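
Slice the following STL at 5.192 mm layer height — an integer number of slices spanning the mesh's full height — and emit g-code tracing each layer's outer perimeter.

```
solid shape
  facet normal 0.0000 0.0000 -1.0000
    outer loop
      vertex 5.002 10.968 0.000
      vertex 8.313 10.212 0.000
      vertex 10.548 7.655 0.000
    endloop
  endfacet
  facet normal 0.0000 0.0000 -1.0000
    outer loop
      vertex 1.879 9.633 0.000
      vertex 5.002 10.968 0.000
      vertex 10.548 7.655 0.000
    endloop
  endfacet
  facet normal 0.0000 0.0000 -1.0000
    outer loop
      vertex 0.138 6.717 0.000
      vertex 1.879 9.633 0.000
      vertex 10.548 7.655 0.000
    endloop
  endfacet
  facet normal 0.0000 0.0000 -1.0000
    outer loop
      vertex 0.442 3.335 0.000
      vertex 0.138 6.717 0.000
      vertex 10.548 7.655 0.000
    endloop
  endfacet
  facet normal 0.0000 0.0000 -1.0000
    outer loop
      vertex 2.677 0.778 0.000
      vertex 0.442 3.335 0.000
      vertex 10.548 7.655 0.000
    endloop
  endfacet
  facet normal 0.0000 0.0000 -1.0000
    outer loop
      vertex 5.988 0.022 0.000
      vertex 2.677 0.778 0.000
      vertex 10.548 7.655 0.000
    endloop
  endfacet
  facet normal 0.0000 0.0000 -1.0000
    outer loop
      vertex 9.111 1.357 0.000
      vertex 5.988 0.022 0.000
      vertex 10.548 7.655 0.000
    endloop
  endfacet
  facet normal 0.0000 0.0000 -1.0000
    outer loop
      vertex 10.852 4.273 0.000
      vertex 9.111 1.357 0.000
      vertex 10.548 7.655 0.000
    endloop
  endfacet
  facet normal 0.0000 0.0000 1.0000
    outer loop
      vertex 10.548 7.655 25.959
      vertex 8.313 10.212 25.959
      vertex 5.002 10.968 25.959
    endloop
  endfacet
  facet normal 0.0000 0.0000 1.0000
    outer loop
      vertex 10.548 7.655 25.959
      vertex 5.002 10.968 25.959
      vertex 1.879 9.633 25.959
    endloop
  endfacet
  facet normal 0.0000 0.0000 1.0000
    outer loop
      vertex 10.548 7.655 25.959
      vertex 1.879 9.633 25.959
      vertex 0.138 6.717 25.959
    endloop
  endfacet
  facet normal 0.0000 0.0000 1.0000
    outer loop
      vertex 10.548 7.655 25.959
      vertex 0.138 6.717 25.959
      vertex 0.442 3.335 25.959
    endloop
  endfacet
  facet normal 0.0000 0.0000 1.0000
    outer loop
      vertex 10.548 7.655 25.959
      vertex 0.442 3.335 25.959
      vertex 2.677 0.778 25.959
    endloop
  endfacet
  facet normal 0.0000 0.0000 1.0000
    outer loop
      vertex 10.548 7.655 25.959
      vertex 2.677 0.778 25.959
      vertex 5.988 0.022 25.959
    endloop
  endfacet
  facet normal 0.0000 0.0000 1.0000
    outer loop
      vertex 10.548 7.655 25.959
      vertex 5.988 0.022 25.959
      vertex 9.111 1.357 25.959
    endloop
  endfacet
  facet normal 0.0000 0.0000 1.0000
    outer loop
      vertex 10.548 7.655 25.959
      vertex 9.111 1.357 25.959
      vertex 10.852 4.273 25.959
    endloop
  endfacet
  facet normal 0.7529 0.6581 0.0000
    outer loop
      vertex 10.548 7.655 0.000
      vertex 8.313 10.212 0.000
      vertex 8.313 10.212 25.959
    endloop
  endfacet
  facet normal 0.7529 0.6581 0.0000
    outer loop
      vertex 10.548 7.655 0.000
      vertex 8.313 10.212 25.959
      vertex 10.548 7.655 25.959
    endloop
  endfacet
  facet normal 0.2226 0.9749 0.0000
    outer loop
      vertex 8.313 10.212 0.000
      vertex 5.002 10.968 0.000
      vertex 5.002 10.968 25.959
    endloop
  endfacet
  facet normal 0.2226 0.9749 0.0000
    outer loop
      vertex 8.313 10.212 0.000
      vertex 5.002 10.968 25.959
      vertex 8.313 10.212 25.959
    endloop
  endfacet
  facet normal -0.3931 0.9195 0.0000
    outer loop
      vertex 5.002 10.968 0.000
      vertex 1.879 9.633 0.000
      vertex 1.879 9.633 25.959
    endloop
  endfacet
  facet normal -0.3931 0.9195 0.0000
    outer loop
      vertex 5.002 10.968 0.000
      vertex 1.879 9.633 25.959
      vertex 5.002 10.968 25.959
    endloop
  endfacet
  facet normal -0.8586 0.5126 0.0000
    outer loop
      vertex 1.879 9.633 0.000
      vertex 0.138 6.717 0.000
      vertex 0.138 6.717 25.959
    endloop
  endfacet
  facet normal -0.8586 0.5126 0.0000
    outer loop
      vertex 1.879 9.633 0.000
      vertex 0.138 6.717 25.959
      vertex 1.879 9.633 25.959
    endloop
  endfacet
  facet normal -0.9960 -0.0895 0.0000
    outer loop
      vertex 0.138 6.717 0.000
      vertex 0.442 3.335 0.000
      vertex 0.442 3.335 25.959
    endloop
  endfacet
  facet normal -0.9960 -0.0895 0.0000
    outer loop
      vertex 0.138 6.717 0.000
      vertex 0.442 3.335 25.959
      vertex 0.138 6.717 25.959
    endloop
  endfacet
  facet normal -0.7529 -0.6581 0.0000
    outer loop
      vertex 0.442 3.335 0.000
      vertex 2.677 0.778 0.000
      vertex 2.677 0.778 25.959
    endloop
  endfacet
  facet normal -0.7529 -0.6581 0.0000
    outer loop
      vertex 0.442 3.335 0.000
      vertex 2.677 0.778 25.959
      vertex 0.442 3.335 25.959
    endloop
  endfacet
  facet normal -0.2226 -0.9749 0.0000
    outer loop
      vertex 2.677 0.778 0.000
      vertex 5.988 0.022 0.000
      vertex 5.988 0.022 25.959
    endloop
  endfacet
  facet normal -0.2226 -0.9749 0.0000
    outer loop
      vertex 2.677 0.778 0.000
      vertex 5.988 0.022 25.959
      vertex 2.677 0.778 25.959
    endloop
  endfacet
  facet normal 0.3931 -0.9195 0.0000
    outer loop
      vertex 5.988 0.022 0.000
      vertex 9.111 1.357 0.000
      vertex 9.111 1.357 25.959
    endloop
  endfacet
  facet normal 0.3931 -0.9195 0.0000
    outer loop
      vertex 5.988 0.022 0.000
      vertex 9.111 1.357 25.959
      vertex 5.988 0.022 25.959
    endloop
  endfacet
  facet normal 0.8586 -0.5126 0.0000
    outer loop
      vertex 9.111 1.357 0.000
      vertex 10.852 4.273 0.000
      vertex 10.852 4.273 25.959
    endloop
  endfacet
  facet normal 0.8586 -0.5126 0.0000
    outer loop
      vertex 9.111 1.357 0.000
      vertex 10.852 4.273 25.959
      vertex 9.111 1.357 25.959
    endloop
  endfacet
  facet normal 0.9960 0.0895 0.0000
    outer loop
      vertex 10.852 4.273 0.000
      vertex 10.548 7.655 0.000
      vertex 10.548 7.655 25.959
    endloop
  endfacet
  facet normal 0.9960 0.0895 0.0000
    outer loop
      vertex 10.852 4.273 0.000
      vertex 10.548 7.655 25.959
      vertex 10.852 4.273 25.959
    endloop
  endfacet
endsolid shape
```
; perimeter-only toolpath
G21 ; units = mm
G90 ; absolute positioning
G28 ; home
; layer 1
G0 Z5.192
G0 X10.548 Y7.655
G1 X8.313 Y10.212
G1 X5.002 Y10.968
G1 X1.879 Y9.633
G1 X0.138 Y6.717
G1 X0.442 Y3.335
G1 X2.677 Y0.778
G1 X5.988 Y0.022
G1 X9.111 Y1.357
G1 X10.852 Y4.273
G1 X10.548 Y7.655
; layer 2
G0 Z10.384
G0 X10.548 Y7.655
G1 X8.313 Y10.212
G1 X5.002 Y10.968
G1 X1.879 Y9.633
G1 X0.138 Y6.717
G1 X0.442 Y3.335
G1 X2.677 Y0.778
G1 X5.988 Y0.022
G1 X9.111 Y1.357
G1 X10.852 Y4.273
G1 X10.548 Y7.655
; layer 3
G0 Z15.575
G0 X10.548 Y7.655
G1 X8.313 Y10.212
G1 X5.002 Y10.968
G1 X1.879 Y9.633
G1 X0.138 Y6.717
G1 X0.442 Y3.335
G1 X2.677 Y0.778
G1 X5.988 Y0.022
G1 X9.111 Y1.357
G1 X10.852 Y4.273
G1 X10.548 Y7.655
; layer 4
G0 Z20.767
G0 X10.548 Y7.655
G1 X8.313 Y10.212
G1 X5.002 Y10.968
G1 X1.879 Y9.633
G1 X0.138 Y6.717
G1 X0.442 Y3.335
G1 X2.677 Y0.778
G1 X5.988 Y0.022
G1 X9.111 Y1.357
G1 X10.852 Y4.273
G1 X10.548 Y7.655
; layer 5
G0 Z25.959
G0 X10.548 Y7.655
G1 X8.313 Y10.212
G1 X5.002 Y10.968
G1 X1.879 Y9.633
G1 X0.138 Y6.717
G1 X0.442 Y3.335
G1 X2.677 Y0.778
G1 X5.988 Y0.022
G1 X9.111 Y1.357
G1 X10.852 Y4.273
G1 X10.548 Y7.655
M2 ; end

The solid is a regular 10-sided prism (a cylinder approximated with 10 flat sides), circumscribed radius ≈ 5.5 mm, height ≈ 26 mm. Slicing at Δz = 5.192 mm — 5 equal slices spanning the solid's height, so layer i sits at z = i·h/5 — gives 5 non-empty perimeters. Each is a 10-segment closed polygon; G0 lifts to the layer z and rapids to the start vertex, then G1 traces the edges.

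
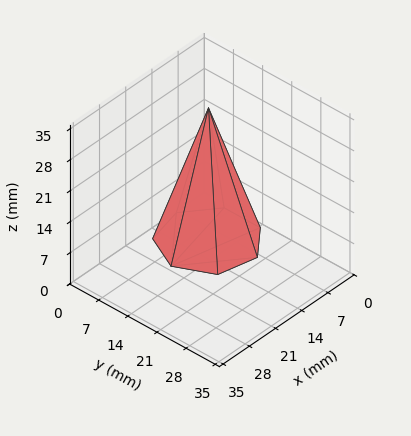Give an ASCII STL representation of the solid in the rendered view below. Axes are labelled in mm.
Reading the render: the shape is a regular 7-sided pyramid, base circumscribed radius ≈ 10 mm, apex at z ≈ 30 mm (dimensions read to the nearest mm from the axis ticks). For the STL, each face is triangulated and given an outward normal.

solid part
  facet normal 0.0000 0.0000 -1.0000
    outer loop
      vertex 7.775 19.749 0.000
      vertex 16.235 17.818 0.000
      vertex 20.000 10.000 0.000
    endloop
  endfacet
  facet normal 0.0000 0.0000 -1.0000
    outer loop
      vertex 0.990 14.339 0.000
      vertex 7.775 19.749 0.000
      vertex 20.000 10.000 0.000
    endloop
  endfacet
  facet normal 0.0000 0.0000 -1.0000
    outer loop
      vertex 0.990 5.661 0.000
      vertex 0.990 14.339 0.000
      vertex 20.000 10.000 0.000
    endloop
  endfacet
  facet normal 0.0000 0.0000 -1.0000
    outer loop
      vertex 7.775 0.251 0.000
      vertex 0.990 5.661 0.000
      vertex 20.000 10.000 0.000
    endloop
  endfacet
  facet normal 0.0000 0.0000 -1.0000
    outer loop
      vertex 16.235 2.182 0.000
      vertex 7.775 0.251 0.000
      vertex 20.000 10.000 0.000
    endloop
  endfacet
  facet normal 0.8629 0.4156 0.2876
    outer loop
      vertex 20.000 10.000 0.000
      vertex 16.235 17.818 0.000
      vertex 10.000 10.000 30.000
    endloop
  endfacet
  facet normal 0.2131 0.9337 0.2876
    outer loop
      vertex 16.235 17.818 0.000
      vertex 7.775 19.749 0.000
      vertex 10.000 10.000 30.000
    endloop
  endfacet
  facet normal -0.5971 0.7488 0.2876
    outer loop
      vertex 7.775 19.749 0.000
      vertex 0.990 14.339 0.000
      vertex 10.000 10.000 30.000
    endloop
  endfacet
  facet normal -0.9577 0.0000 0.2876
    outer loop
      vertex 0.990 14.339 0.000
      vertex 0.990 5.661 0.000
      vertex 10.000 10.000 30.000
    endloop
  endfacet
  facet normal -0.5971 -0.7488 0.2876
    outer loop
      vertex 0.990 5.661 0.000
      vertex 7.775 0.251 0.000
      vertex 10.000 10.000 30.000
    endloop
  endfacet
  facet normal 0.2131 -0.9337 0.2876
    outer loop
      vertex 7.775 0.251 0.000
      vertex 16.235 2.182 0.000
      vertex 10.000 10.000 30.000
    endloop
  endfacet
  facet normal 0.8629 -0.4156 0.2876
    outer loop
      vertex 16.235 2.182 0.000
      vertex 20.000 10.000 0.000
      vertex 10.000 10.000 30.000
    endloop
  endfacet
endsolid part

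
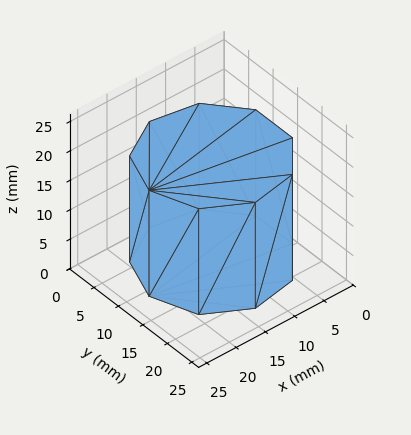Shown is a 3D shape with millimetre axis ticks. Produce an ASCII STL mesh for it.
Reading the render: the shape is a regular 9-sided prism (a cylinder approximated with 9 flat sides), circumscribed radius ≈ 11 mm, height ≈ 18 mm (dimensions read to the nearest mm from the axis ticks). For the STL, each face is triangulated and given an outward normal.

solid part
  facet normal 0.0000 0.0000 -1.0000
    outer loop
      vertex 12.91 21.83 0.00
      vertex 19.43 18.07 0.00
      vertex 22.00 11.00 0.00
    endloop
  endfacet
  facet normal 0.0000 0.0000 -1.0000
    outer loop
      vertex 5.50 20.53 0.00
      vertex 12.91 21.83 0.00
      vertex 22.00 11.00 0.00
    endloop
  endfacet
  facet normal 0.0000 0.0000 -1.0000
    outer loop
      vertex 0.66 14.76 0.00
      vertex 5.50 20.53 0.00
      vertex 22.00 11.00 0.00
    endloop
  endfacet
  facet normal 0.0000 0.0000 -1.0000
    outer loop
      vertex 0.66 7.24 0.00
      vertex 0.66 14.76 0.00
      vertex 22.00 11.00 0.00
    endloop
  endfacet
  facet normal 0.0000 0.0000 -1.0000
    outer loop
      vertex 5.50 1.47 0.00
      vertex 0.66 7.24 0.00
      vertex 22.00 11.00 0.00
    endloop
  endfacet
  facet normal 0.0000 0.0000 -1.0000
    outer loop
      vertex 12.91 0.17 0.00
      vertex 5.50 1.47 0.00
      vertex 22.00 11.00 0.00
    endloop
  endfacet
  facet normal 0.0000 0.0000 -1.0000
    outer loop
      vertex 19.43 3.93 0.00
      vertex 12.91 0.17 0.00
      vertex 22.00 11.00 0.00
    endloop
  endfacet
  facet normal 0.0000 0.0000 1.0000
    outer loop
      vertex 22.00 11.00 18.00
      vertex 19.43 18.07 18.00
      vertex 12.91 21.83 18.00
    endloop
  endfacet
  facet normal 0.0000 0.0000 1.0000
    outer loop
      vertex 22.00 11.00 18.00
      vertex 12.91 21.83 18.00
      vertex 5.50 20.53 18.00
    endloop
  endfacet
  facet normal 0.0000 0.0000 1.0000
    outer loop
      vertex 22.00 11.00 18.00
      vertex 5.50 20.53 18.00
      vertex 0.66 14.76 18.00
    endloop
  endfacet
  facet normal 0.0000 0.0000 1.0000
    outer loop
      vertex 22.00 11.00 18.00
      vertex 0.66 14.76 18.00
      vertex 0.66 7.24 18.00
    endloop
  endfacet
  facet normal 0.0000 0.0000 1.0000
    outer loop
      vertex 22.00 11.00 18.00
      vertex 0.66 7.24 18.00
      vertex 5.50 1.47 18.00
    endloop
  endfacet
  facet normal 0.0000 0.0000 1.0000
    outer loop
      vertex 22.00 11.00 18.00
      vertex 5.50 1.47 18.00
      vertex 12.91 0.17 18.00
    endloop
  endfacet
  facet normal 0.0000 0.0000 1.0000
    outer loop
      vertex 22.00 11.00 18.00
      vertex 12.91 0.17 18.00
      vertex 19.43 3.93 18.00
    endloop
  endfacet
  facet normal 0.9398 0.3416 0.0000
    outer loop
      vertex 22.00 11.00 0.00
      vertex 19.43 18.07 0.00
      vertex 19.43 18.07 18.00
    endloop
  endfacet
  facet normal 0.9398 0.3416 0.0000
    outer loop
      vertex 22.00 11.00 0.00
      vertex 19.43 18.07 18.00
      vertex 22.00 11.00 18.00
    endloop
  endfacet
  facet normal 0.4996 0.8663 0.0000
    outer loop
      vertex 19.43 18.07 0.00
      vertex 12.91 21.83 0.00
      vertex 12.91 21.83 18.00
    endloop
  endfacet
  facet normal 0.4996 0.8663 0.0000
    outer loop
      vertex 19.43 18.07 0.00
      vertex 12.91 21.83 18.00
      vertex 19.43 18.07 18.00
    endloop
  endfacet
  facet normal -0.1728 0.9850 0.0000
    outer loop
      vertex 12.91 21.83 0.00
      vertex 5.50 20.53 0.00
      vertex 5.50 20.53 18.00
    endloop
  endfacet
  facet normal -0.1728 0.9850 0.0000
    outer loop
      vertex 12.91 21.83 0.00
      vertex 5.50 20.53 18.00
      vertex 12.91 21.83 18.00
    endloop
  endfacet
  facet normal -0.7661 0.6427 0.0000
    outer loop
      vertex 5.50 20.53 0.00
      vertex 0.66 14.76 0.00
      vertex 0.66 14.76 18.00
    endloop
  endfacet
  facet normal -0.7661 0.6427 0.0000
    outer loop
      vertex 5.50 20.53 0.00
      vertex 0.66 14.76 18.00
      vertex 5.50 20.53 18.00
    endloop
  endfacet
  facet normal -1.0000 0.0000 0.0000
    outer loop
      vertex 0.66 14.76 0.00
      vertex 0.66 7.24 0.00
      vertex 0.66 7.24 18.00
    endloop
  endfacet
  facet normal -1.0000 0.0000 0.0000
    outer loop
      vertex 0.66 14.76 0.00
      vertex 0.66 7.24 18.00
      vertex 0.66 14.76 18.00
    endloop
  endfacet
  facet normal -0.7661 -0.6427 0.0000
    outer loop
      vertex 0.66 7.24 0.00
      vertex 5.50 1.47 0.00
      vertex 5.50 1.47 18.00
    endloop
  endfacet
  facet normal -0.7661 -0.6427 0.0000
    outer loop
      vertex 0.66 7.24 0.00
      vertex 5.50 1.47 18.00
      vertex 0.66 7.24 18.00
    endloop
  endfacet
  facet normal -0.1728 -0.9850 0.0000
    outer loop
      vertex 5.50 1.47 0.00
      vertex 12.91 0.17 0.00
      vertex 12.91 0.17 18.00
    endloop
  endfacet
  facet normal -0.1728 -0.9850 0.0000
    outer loop
      vertex 5.50 1.47 0.00
      vertex 12.91 0.17 18.00
      vertex 5.50 1.47 18.00
    endloop
  endfacet
  facet normal 0.4996 -0.8663 0.0000
    outer loop
      vertex 12.91 0.17 0.00
      vertex 19.43 3.93 0.00
      vertex 19.43 3.93 18.00
    endloop
  endfacet
  facet normal 0.4996 -0.8663 0.0000
    outer loop
      vertex 12.91 0.17 0.00
      vertex 19.43 3.93 18.00
      vertex 12.91 0.17 18.00
    endloop
  endfacet
  facet normal 0.9398 -0.3416 0.0000
    outer loop
      vertex 19.43 3.93 0.00
      vertex 22.00 11.00 0.00
      vertex 22.00 11.00 18.00
    endloop
  endfacet
  facet normal 0.9398 -0.3416 0.0000
    outer loop
      vertex 19.43 3.93 0.00
      vertex 22.00 11.00 18.00
      vertex 19.43 3.93 18.00
    endloop
  endfacet
endsolid part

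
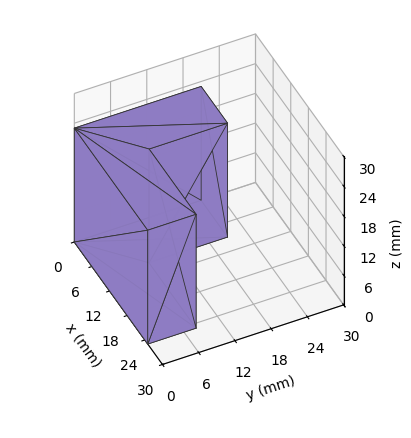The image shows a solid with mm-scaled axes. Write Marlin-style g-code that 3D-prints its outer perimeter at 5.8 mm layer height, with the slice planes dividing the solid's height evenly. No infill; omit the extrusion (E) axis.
Reading the render: the shape is an L-shaped prism: outer 25 × 21 mm, arm thicknesses ≈ 8 mm (horizontal) and 9 mm (vertical), extruded 23 mm in z (dimensions read to the nearest mm from the axis ticks). For the g-code, the solid's height is divided into equal slices at the stated Δz and each level perimeter traced with G1 moves after a G0 lift.

; perimeter-only toolpath
G21 ; units = mm
G90 ; absolute positioning
G28 ; home
; layer 1
G0 Z5.8
G0 X0.0 Y0.0
G1 X25.0 Y0.0
G1 X25.0 Y8.0
G1 X9.0 Y8.0
G1 X9.0 Y21.0
G1 X0.0 Y21.0
G1 X0.0 Y0.0
; layer 2
G0 Z11.5
G0 X0.0 Y0.0
G1 X25.0 Y0.0
G1 X25.0 Y8.0
G1 X9.0 Y8.0
G1 X9.0 Y21.0
G1 X0.0 Y21.0
G1 X0.0 Y0.0
; layer 3
G0 Z17.2
G0 X0.0 Y0.0
G1 X25.0 Y0.0
G1 X25.0 Y8.0
G1 X9.0 Y8.0
G1 X9.0 Y21.0
G1 X0.0 Y21.0
G1 X0.0 Y0.0
; layer 4
G0 Z23.0
G0 X0.0 Y0.0
G1 X25.0 Y0.0
G1 X25.0 Y8.0
G1 X9.0 Y8.0
G1 X9.0 Y21.0
G1 X0.0 Y21.0
G1 X0.0 Y0.0
M2 ; end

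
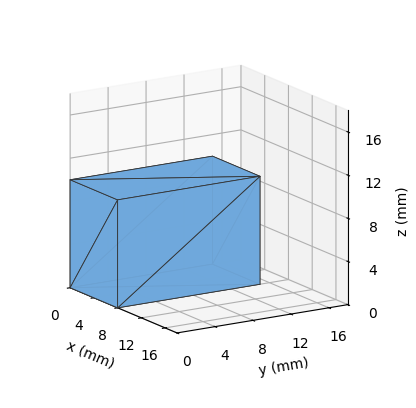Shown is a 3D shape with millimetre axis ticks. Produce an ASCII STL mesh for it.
Reading the render: the shape is a rectangular box, roughly 8 × 15 mm footprint and 10 mm tall (dimensions read to the nearest mm from the axis ticks). For the STL, each face is triangulated and given an outward normal.

solid part
  facet normal 0.0000 0.0000 -1.0000
    outer loop
      vertex 8.0 15.0 0.0
      vertex 8.0 0.0 0.0
      vertex 0.0 0.0 0.0
    endloop
  endfacet
  facet normal 0.0000 0.0000 -1.0000
    outer loop
      vertex 0.0 15.0 0.0
      vertex 8.0 15.0 0.0
      vertex 0.0 0.0 0.0
    endloop
  endfacet
  facet normal 0.0000 0.0000 1.0000
    outer loop
      vertex 0.0 0.0 10.0
      vertex 8.0 0.0 10.0
      vertex 8.0 15.0 10.0
    endloop
  endfacet
  facet normal 0.0000 0.0000 1.0000
    outer loop
      vertex 0.0 0.0 10.0
      vertex 8.0 15.0 10.0
      vertex 0.0 15.0 10.0
    endloop
  endfacet
  facet normal 0.0000 -1.0000 0.0000
    outer loop
      vertex 0.0 0.0 0.0
      vertex 8.0 0.0 0.0
      vertex 8.0 0.0 10.0
    endloop
  endfacet
  facet normal 0.0000 -1.0000 0.0000
    outer loop
      vertex 0.0 0.0 0.0
      vertex 8.0 0.0 10.0
      vertex 0.0 0.0 10.0
    endloop
  endfacet
  facet normal 0.0000 1.0000 0.0000
    outer loop
      vertex 8.0 15.0 10.0
      vertex 8.0 15.0 0.0
      vertex 0.0 15.0 0.0
    endloop
  endfacet
  facet normal 0.0000 1.0000 0.0000
    outer loop
      vertex 0.0 15.0 10.0
      vertex 8.0 15.0 10.0
      vertex 0.0 15.0 0.0
    endloop
  endfacet
  facet normal -1.0000 0.0000 0.0000
    outer loop
      vertex 0.0 15.0 10.0
      vertex 0.0 15.0 0.0
      vertex 0.0 0.0 0.0
    endloop
  endfacet
  facet normal -1.0000 0.0000 0.0000
    outer loop
      vertex 0.0 0.0 10.0
      vertex 0.0 15.0 10.0
      vertex 0.0 0.0 0.0
    endloop
  endfacet
  facet normal 1.0000 0.0000 0.0000
    outer loop
      vertex 8.0 0.0 0.0
      vertex 8.0 15.0 0.0
      vertex 8.0 15.0 10.0
    endloop
  endfacet
  facet normal 1.0000 0.0000 0.0000
    outer loop
      vertex 8.0 0.0 0.0
      vertex 8.0 15.0 10.0
      vertex 8.0 0.0 10.0
    endloop
  endfacet
endsolid part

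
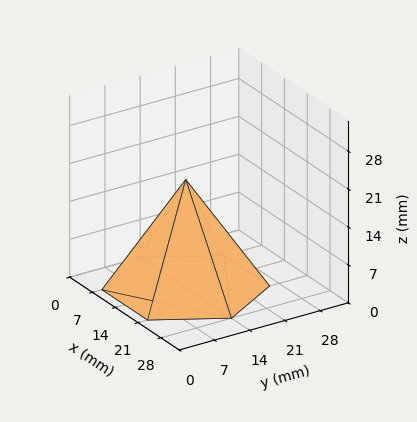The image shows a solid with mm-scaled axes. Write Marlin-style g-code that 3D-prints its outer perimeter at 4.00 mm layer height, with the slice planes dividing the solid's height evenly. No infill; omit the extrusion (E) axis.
Reading the render: the shape is a regular 6-sided pyramid, base circumscribed radius ≈ 14 mm, apex at z ≈ 20 mm (dimensions read to the nearest mm from the axis ticks). For the g-code, the solid's height is divided into equal slices at the stated Δz and each level perimeter traced with G1 moves after a G0 lift.

; perimeter-only toolpath
G21 ; units = mm
G90 ; absolute positioning
G28 ; home
; layer 1
G0 Z4.00
G0 X25.20 Y14.00
G1 X19.60 Y23.70
G1 X8.40 Y23.70
G1 X2.80 Y14.00
G1 X8.40 Y4.30
G1 X19.60 Y4.30
G1 X25.20 Y14.00
; layer 2
G0 Z8.00
G0 X22.40 Y14.00
G1 X18.20 Y21.27
G1 X9.80 Y21.27
G1 X5.60 Y14.00
G1 X9.80 Y6.73
G1 X18.20 Y6.73
G1 X22.40 Y14.00
; layer 3
G0 Z12.00
G0 X19.60 Y14.00
G1 X16.80 Y18.85
G1 X11.20 Y18.85
G1 X8.40 Y14.00
G1 X11.20 Y9.15
G1 X16.80 Y9.15
G1 X19.60 Y14.00
; layer 4
G0 Z16.00
G0 X16.80 Y14.00
G1 X15.40 Y16.42
G1 X12.60 Y16.42
G1 X11.20 Y14.00
G1 X12.60 Y11.58
G1 X15.40 Y11.58
G1 X16.80 Y14.00
M2 ; end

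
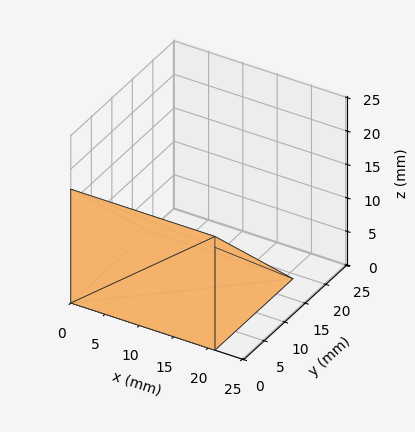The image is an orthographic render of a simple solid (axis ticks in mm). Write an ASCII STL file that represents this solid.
Reading the render: the shape is a wedge (ramp): 21 × 19 mm base, rising to 17 mm along the y=0 edge and sloping linearly to z=0 at y=19 (dimensions read to the nearest mm from the axis ticks). For the STL, each face is triangulated and given an outward normal.

solid part
  facet normal 0.0000 0.0000 -1.0000
    outer loop
      vertex 21.000 19.000 0.000
      vertex 21.000 0.000 0.000
      vertex 0.000 0.000 0.000
    endloop
  endfacet
  facet normal 0.0000 0.0000 -1.0000
    outer loop
      vertex 0.000 19.000 0.000
      vertex 21.000 19.000 0.000
      vertex 0.000 0.000 0.000
    endloop
  endfacet
  facet normal 0.0000 -1.0000 0.0000
    outer loop
      vertex 0.000 0.000 0.000
      vertex 21.000 0.000 0.000
      vertex 21.000 0.000 17.000
    endloop
  endfacet
  facet normal 0.0000 -1.0000 0.0000
    outer loop
      vertex 0.000 0.000 0.000
      vertex 21.000 0.000 17.000
      vertex 0.000 0.000 17.000
    endloop
  endfacet
  facet normal 0.0000 0.6668 0.7452
    outer loop
      vertex 0.000 0.000 17.000
      vertex 21.000 0.000 17.000
      vertex 21.000 19.000 0.000
    endloop
  endfacet
  facet normal 0.0000 0.6668 0.7452
    outer loop
      vertex 0.000 0.000 17.000
      vertex 21.000 19.000 0.000
      vertex 0.000 19.000 0.000
    endloop
  endfacet
  facet normal -1.0000 0.0000 0.0000
    outer loop
      vertex 0.000 0.000 17.000
      vertex 0.000 19.000 0.000
      vertex 0.000 0.000 0.000
    endloop
  endfacet
  facet normal 1.0000 0.0000 0.0000
    outer loop
      vertex 21.000 0.000 0.000
      vertex 21.000 19.000 0.000
      vertex 21.000 0.000 17.000
    endloop
  endfacet
endsolid part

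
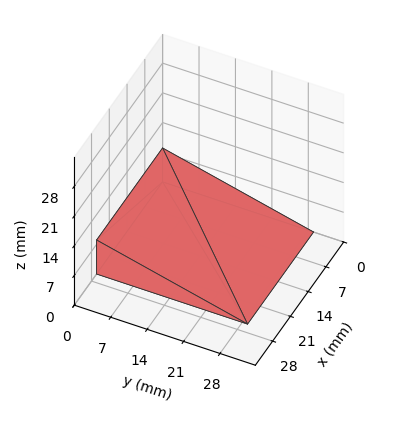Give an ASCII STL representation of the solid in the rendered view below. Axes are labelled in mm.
Reading the render: the shape is a wedge (ramp): 26 × 29 mm base, rising to 8 mm along the y=0 edge and sloping linearly to z=0 at y=29 (dimensions read to the nearest mm from the axis ticks). For the STL, each face is triangulated and given an outward normal.

solid part
  facet normal 0.0000 0.0000 -1.0000
    outer loop
      vertex 26.00 29.00 0.00
      vertex 26.00 0.00 0.00
      vertex 0.00 0.00 0.00
    endloop
  endfacet
  facet normal 0.0000 0.0000 -1.0000
    outer loop
      vertex 0.00 29.00 0.00
      vertex 26.00 29.00 0.00
      vertex 0.00 0.00 0.00
    endloop
  endfacet
  facet normal 0.0000 -1.0000 0.0000
    outer loop
      vertex 0.00 0.00 0.00
      vertex 26.00 0.00 0.00
      vertex 26.00 0.00 8.00
    endloop
  endfacet
  facet normal 0.0000 -1.0000 0.0000
    outer loop
      vertex 0.00 0.00 0.00
      vertex 26.00 0.00 8.00
      vertex 0.00 0.00 8.00
    endloop
  endfacet
  facet normal 0.0000 0.2659 0.9640
    outer loop
      vertex 0.00 0.00 8.00
      vertex 26.00 0.00 8.00
      vertex 26.00 29.00 0.00
    endloop
  endfacet
  facet normal 0.0000 0.2659 0.9640
    outer loop
      vertex 0.00 0.00 8.00
      vertex 26.00 29.00 0.00
      vertex 0.00 29.00 0.00
    endloop
  endfacet
  facet normal -1.0000 0.0000 0.0000
    outer loop
      vertex 0.00 0.00 8.00
      vertex 0.00 29.00 0.00
      vertex 0.00 0.00 0.00
    endloop
  endfacet
  facet normal 1.0000 0.0000 0.0000
    outer loop
      vertex 26.00 0.00 0.00
      vertex 26.00 29.00 0.00
      vertex 26.00 0.00 8.00
    endloop
  endfacet
endsolid part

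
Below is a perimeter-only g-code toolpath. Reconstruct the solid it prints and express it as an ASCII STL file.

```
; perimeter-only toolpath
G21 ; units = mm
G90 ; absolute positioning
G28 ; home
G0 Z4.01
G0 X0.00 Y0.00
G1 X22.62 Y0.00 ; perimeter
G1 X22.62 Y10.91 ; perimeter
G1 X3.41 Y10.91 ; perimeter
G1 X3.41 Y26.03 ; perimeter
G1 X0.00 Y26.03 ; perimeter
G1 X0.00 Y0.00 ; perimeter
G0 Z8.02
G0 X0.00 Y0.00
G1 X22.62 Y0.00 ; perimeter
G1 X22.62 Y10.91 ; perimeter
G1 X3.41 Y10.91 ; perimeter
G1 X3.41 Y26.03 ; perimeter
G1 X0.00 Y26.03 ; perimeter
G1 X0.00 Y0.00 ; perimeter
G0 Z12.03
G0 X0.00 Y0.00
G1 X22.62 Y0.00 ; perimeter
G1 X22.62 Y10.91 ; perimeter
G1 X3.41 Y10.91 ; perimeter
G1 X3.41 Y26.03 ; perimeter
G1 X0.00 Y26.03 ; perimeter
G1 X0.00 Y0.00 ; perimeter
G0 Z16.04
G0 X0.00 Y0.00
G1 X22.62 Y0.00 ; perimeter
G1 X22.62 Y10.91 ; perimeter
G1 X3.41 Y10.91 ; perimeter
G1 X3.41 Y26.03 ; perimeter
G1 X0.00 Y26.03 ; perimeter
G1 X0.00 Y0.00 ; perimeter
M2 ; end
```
solid part
  facet normal 0.0000 0.0000 -1.0000
    outer loop
      vertex 22.62 10.91 0.00
      vertex 22.62 0.00 0.00
      vertex 0.00 0.00 0.00
    endloop
  endfacet
  facet normal 0.0000 0.0000 -1.0000
    outer loop
      vertex 3.41 10.91 0.00
      vertex 22.62 10.91 0.00
      vertex 0.00 0.00 0.00
    endloop
  endfacet
  facet normal 0.0000 0.0000 -1.0000
    outer loop
      vertex 3.41 26.03 0.00
      vertex 3.41 10.91 0.00
      vertex 0.00 0.00 0.00
    endloop
  endfacet
  facet normal 0.0000 0.0000 -1.0000
    outer loop
      vertex 0.00 26.03 0.00
      vertex 3.41 26.03 0.00
      vertex 0.00 0.00 0.00
    endloop
  endfacet
  facet normal 0.0000 0.0000 1.0000
    outer loop
      vertex 0.00 0.00 16.04
      vertex 22.62 0.00 16.04
      vertex 22.62 10.91 16.04
    endloop
  endfacet
  facet normal 0.0000 0.0000 1.0000
    outer loop
      vertex 0.00 0.00 16.04
      vertex 22.62 10.91 16.04
      vertex 3.41 10.91 16.04
    endloop
  endfacet
  facet normal 0.0000 0.0000 1.0000
    outer loop
      vertex 0.00 0.00 16.04
      vertex 3.41 10.91 16.04
      vertex 3.41 26.03 16.04
    endloop
  endfacet
  facet normal 0.0000 0.0000 1.0000
    outer loop
      vertex 0.00 0.00 16.04
      vertex 3.41 26.03 16.04
      vertex 0.00 26.03 16.04
    endloop
  endfacet
  facet normal 0.0000 -1.0000 0.0000
    outer loop
      vertex 0.00 0.00 0.00
      vertex 22.62 0.00 0.00
      vertex 22.62 0.00 16.04
    endloop
  endfacet
  facet normal 0.0000 -1.0000 0.0000
    outer loop
      vertex 0.00 0.00 0.00
      vertex 22.62 0.00 16.04
      vertex 0.00 0.00 16.04
    endloop
  endfacet
  facet normal 1.0000 0.0000 0.0000
    outer loop
      vertex 22.62 0.00 0.00
      vertex 22.62 10.91 0.00
      vertex 22.62 10.91 16.04
    endloop
  endfacet
  facet normal 1.0000 0.0000 0.0000
    outer loop
      vertex 22.62 0.00 0.00
      vertex 22.62 10.91 16.04
      vertex 22.62 0.00 16.04
    endloop
  endfacet
  facet normal 0.0000 1.0000 0.0000
    outer loop
      vertex 22.62 10.91 0.00
      vertex 3.41 10.91 0.00
      vertex 3.41 10.91 16.04
    endloop
  endfacet
  facet normal 0.0000 1.0000 0.0000
    outer loop
      vertex 22.62 10.91 0.00
      vertex 3.41 10.91 16.04
      vertex 22.62 10.91 16.04
    endloop
  endfacet
  facet normal 1.0000 0.0000 0.0000
    outer loop
      vertex 3.41 10.91 0.00
      vertex 3.41 26.03 0.00
      vertex 3.41 26.03 16.04
    endloop
  endfacet
  facet normal 1.0000 0.0000 0.0000
    outer loop
      vertex 3.41 10.91 0.00
      vertex 3.41 26.03 16.04
      vertex 3.41 10.91 16.04
    endloop
  endfacet
  facet normal 0.0000 1.0000 0.0000
    outer loop
      vertex 3.41 26.03 0.00
      vertex 0.00 26.03 0.00
      vertex 0.00 26.03 16.04
    endloop
  endfacet
  facet normal 0.0000 1.0000 0.0000
    outer loop
      vertex 3.41 26.03 0.00
      vertex 0.00 26.03 16.04
      vertex 3.41 26.03 16.04
    endloop
  endfacet
  facet normal -1.0000 0.0000 0.0000
    outer loop
      vertex 0.00 26.03 0.00
      vertex 0.00 0.00 0.00
      vertex 0.00 0.00 16.04
    endloop
  endfacet
  facet normal -1.0000 0.0000 0.0000
    outer loop
      vertex 0.00 26.03 0.00
      vertex 0.00 0.00 16.04
      vertex 0.00 26.03 16.04
    endloop
  endfacet
endsolid part

The G0 Z moves step by Δz≈4.01 mm. Every layer's G1 loop is the same polygon, so the solid is a straight extrusion of it from z=0 to z≈16. Closing with flat bottom and top caps and triangulating gives 20 facets — an L-shaped prism: outer 22.6 × 26 mm, arm thicknesses ≈ 10.9 mm (horizontal) and 3.41 mm (vertical), extruded 16 mm in z.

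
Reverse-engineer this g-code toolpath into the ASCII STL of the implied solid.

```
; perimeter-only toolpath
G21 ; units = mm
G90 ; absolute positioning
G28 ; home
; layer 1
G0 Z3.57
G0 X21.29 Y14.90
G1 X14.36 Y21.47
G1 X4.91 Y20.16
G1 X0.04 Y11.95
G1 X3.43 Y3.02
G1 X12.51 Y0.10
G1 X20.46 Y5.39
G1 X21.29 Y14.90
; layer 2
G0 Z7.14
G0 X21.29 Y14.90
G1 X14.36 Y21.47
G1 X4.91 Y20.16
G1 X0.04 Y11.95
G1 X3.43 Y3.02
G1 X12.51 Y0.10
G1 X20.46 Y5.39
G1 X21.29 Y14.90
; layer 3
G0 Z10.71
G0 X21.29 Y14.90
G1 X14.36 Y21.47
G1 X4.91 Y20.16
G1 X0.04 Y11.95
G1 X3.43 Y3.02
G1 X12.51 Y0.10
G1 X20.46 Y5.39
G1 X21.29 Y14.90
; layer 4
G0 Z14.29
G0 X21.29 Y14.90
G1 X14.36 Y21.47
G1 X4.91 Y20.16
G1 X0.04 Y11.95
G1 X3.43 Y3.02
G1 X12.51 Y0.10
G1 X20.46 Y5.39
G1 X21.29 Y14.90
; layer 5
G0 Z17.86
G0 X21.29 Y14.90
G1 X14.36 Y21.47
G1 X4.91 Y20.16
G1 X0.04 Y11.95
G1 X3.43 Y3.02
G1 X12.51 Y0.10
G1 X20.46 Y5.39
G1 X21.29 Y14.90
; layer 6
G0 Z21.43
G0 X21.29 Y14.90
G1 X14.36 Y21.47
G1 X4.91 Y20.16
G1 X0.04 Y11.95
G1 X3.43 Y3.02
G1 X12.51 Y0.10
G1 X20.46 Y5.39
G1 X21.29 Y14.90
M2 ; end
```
solid part
  facet normal 0.0000 0.0000 -1.0000
    outer loop
      vertex 4.91 20.16 0.00
      vertex 14.36 21.47 0.00
      vertex 21.29 14.90 0.00
    endloop
  endfacet
  facet normal 0.0000 0.0000 -1.0000
    outer loop
      vertex 0.04 11.95 0.00
      vertex 4.91 20.16 0.00
      vertex 21.29 14.90 0.00
    endloop
  endfacet
  facet normal 0.0000 0.0000 -1.0000
    outer loop
      vertex 3.43 3.02 0.00
      vertex 0.04 11.95 0.00
      vertex 21.29 14.90 0.00
    endloop
  endfacet
  facet normal 0.0000 0.0000 -1.0000
    outer loop
      vertex 12.51 0.10 0.00
      vertex 3.43 3.02 0.00
      vertex 21.29 14.90 0.00
    endloop
  endfacet
  facet normal 0.0000 0.0000 -1.0000
    outer loop
      vertex 20.46 5.39 0.00
      vertex 12.51 0.10 0.00
      vertex 21.29 14.90 0.00
    endloop
  endfacet
  facet normal 0.0000 0.0000 1.0000
    outer loop
      vertex 21.29 14.90 21.43
      vertex 14.36 21.47 21.43
      vertex 4.91 20.16 21.43
    endloop
  endfacet
  facet normal 0.0000 0.0000 1.0000
    outer loop
      vertex 21.29 14.90 21.43
      vertex 4.91 20.16 21.43
      vertex 0.04 11.95 21.43
    endloop
  endfacet
  facet normal 0.0000 0.0000 1.0000
    outer loop
      vertex 21.29 14.90 21.43
      vertex 0.04 11.95 21.43
      vertex 3.43 3.02 21.43
    endloop
  endfacet
  facet normal 0.0000 0.0000 1.0000
    outer loop
      vertex 21.29 14.90 21.43
      vertex 3.43 3.02 21.43
      vertex 12.51 0.10 21.43
    endloop
  endfacet
  facet normal 0.0000 0.0000 1.0000
    outer loop
      vertex 21.29 14.90 21.43
      vertex 12.51 0.10 21.43
      vertex 20.46 5.39 21.43
    endloop
  endfacet
  facet normal 0.6880 0.7257 0.0000
    outer loop
      vertex 21.29 14.90 0.00
      vertex 14.36 21.47 0.00
      vertex 14.36 21.47 21.43
    endloop
  endfacet
  facet normal 0.6880 0.7257 0.0000
    outer loop
      vertex 21.29 14.90 0.00
      vertex 14.36 21.47 21.43
      vertex 21.29 14.90 21.43
    endloop
  endfacet
  facet normal -0.1373 0.9905 0.0000
    outer loop
      vertex 14.36 21.47 0.00
      vertex 4.91 20.16 0.00
      vertex 4.91 20.16 21.43
    endloop
  endfacet
  facet normal -0.1373 0.9905 0.0000
    outer loop
      vertex 14.36 21.47 0.00
      vertex 4.91 20.16 21.43
      vertex 14.36 21.47 21.43
    endloop
  endfacet
  facet normal -0.8601 0.5102 0.0000
    outer loop
      vertex 4.91 20.16 0.00
      vertex 0.04 11.95 0.00
      vertex 0.04 11.95 21.43
    endloop
  endfacet
  facet normal -0.8601 0.5102 0.0000
    outer loop
      vertex 4.91 20.16 0.00
      vertex 0.04 11.95 21.43
      vertex 4.91 20.16 21.43
    endloop
  endfacet
  facet normal -0.9349 -0.3549 0.0000
    outer loop
      vertex 0.04 11.95 0.00
      vertex 3.43 3.02 0.00
      vertex 3.43 3.02 21.43
    endloop
  endfacet
  facet normal -0.9349 -0.3549 0.0000
    outer loop
      vertex 0.04 11.95 0.00
      vertex 3.43 3.02 21.43
      vertex 0.04 11.95 21.43
    endloop
  endfacet
  facet normal -0.3061 -0.9520 0.0000
    outer loop
      vertex 3.43 3.02 0.00
      vertex 12.51 0.10 0.00
      vertex 12.51 0.10 21.43
    endloop
  endfacet
  facet normal -0.3061 -0.9520 0.0000
    outer loop
      vertex 3.43 3.02 0.00
      vertex 12.51 0.10 21.43
      vertex 3.43 3.02 21.43
    endloop
  endfacet
  facet normal 0.5540 -0.8325 0.0000
    outer loop
      vertex 12.51 0.10 0.00
      vertex 20.46 5.39 0.00
      vertex 20.46 5.39 21.43
    endloop
  endfacet
  facet normal 0.5540 -0.8325 0.0000
    outer loop
      vertex 12.51 0.10 0.00
      vertex 20.46 5.39 21.43
      vertex 12.51 0.10 21.43
    endloop
  endfacet
  facet normal 0.9962 -0.0869 0.0000
    outer loop
      vertex 20.46 5.39 0.00
      vertex 21.29 14.90 0.00
      vertex 21.29 14.90 21.43
    endloop
  endfacet
  facet normal 0.9962 -0.0869 0.0000
    outer loop
      vertex 20.46 5.39 0.00
      vertex 21.29 14.90 21.43
      vertex 20.46 5.39 21.43
    endloop
  endfacet
endsolid part

The G0 Z moves step by Δz≈3.57 mm. Every layer's G1 loop is the same polygon, so the solid is a straight extrusion of it from z=0 to z≈21.4. Closing with flat bottom and top caps and triangulating gives 24 facets — a regular 7-sided prism (a cylinder approximated with 7 flat sides), circumscribed radius ≈ 11 mm, height ≈ 21.4 mm.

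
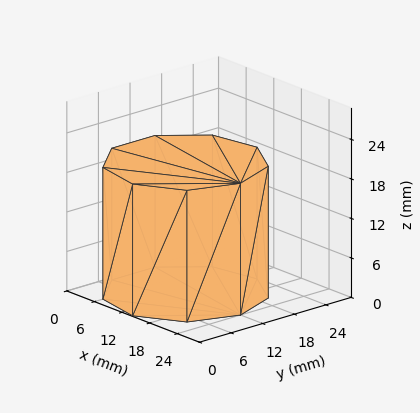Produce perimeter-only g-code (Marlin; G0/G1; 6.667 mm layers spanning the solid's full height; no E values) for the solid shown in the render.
Reading the render: the shape is a regular 9-sided prism (a cylinder approximated with 9 flat sides), circumscribed radius ≈ 12 mm, height ≈ 20 mm (dimensions read to the nearest mm from the axis ticks). For the g-code, the solid's height is divided into equal slices at the stated Δz and each level perimeter traced with G1 moves after a G0 lift.

; perimeter-only toolpath
G21 ; units = mm
G90 ; absolute positioning
G28 ; home
; layer 1
G0 Z6.667
G0 X24.000 Y12.000
G1 X21.193 Y19.713
G1 X14.084 Y23.818
G1 X6.000 Y22.392
G1 X0.724 Y16.104
G1 X0.724 Y7.896
G1 X6.000 Y1.608
G1 X14.084 Y0.182
G1 X21.193 Y4.287
G1 X24.000 Y12.000
; layer 2
G0 Z13.333
G0 X24.000 Y12.000
G1 X21.193 Y19.713
G1 X14.084 Y23.818
G1 X6.000 Y22.392
G1 X0.724 Y16.104
G1 X0.724 Y7.896
G1 X6.000 Y1.608
G1 X14.084 Y0.182
G1 X21.193 Y4.287
G1 X24.000 Y12.000
; layer 3
G0 Z20.000
G0 X24.000 Y12.000
G1 X21.193 Y19.713
G1 X14.084 Y23.818
G1 X6.000 Y22.392
G1 X0.724 Y16.104
G1 X0.724 Y7.896
G1 X6.000 Y1.608
G1 X14.084 Y0.182
G1 X21.193 Y4.287
G1 X24.000 Y12.000
M2 ; end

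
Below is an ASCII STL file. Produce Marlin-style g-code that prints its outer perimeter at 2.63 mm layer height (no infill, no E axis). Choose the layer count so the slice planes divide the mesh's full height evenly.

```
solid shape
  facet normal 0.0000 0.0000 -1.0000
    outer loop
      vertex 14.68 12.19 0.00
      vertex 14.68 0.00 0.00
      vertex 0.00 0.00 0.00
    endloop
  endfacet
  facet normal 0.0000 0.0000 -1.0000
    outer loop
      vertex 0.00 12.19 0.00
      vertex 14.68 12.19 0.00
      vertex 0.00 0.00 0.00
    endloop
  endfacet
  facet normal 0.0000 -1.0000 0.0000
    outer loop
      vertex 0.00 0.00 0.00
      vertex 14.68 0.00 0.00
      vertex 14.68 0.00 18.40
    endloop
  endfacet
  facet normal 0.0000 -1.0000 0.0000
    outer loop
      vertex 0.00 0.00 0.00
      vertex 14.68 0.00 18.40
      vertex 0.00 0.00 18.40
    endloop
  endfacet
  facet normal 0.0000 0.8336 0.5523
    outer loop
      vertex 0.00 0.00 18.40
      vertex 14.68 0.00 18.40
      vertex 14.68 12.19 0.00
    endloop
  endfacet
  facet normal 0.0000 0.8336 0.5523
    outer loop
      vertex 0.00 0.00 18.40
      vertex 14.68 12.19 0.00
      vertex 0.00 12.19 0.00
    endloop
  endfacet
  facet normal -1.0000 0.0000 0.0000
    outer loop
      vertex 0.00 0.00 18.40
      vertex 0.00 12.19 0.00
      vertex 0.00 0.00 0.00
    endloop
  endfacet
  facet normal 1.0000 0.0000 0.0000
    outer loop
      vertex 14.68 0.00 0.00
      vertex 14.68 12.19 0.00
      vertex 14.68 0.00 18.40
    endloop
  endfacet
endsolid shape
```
; perimeter-only toolpath
G21 ; units = mm
G90 ; absolute positioning
G28 ; home
; layer 1
G0 Z2.63
G0 X0.00 Y0.00
G1 X14.68 Y0.00
G1 X14.68 Y10.45
G1 X0.00 Y10.45
G1 X0.00 Y0.00
; layer 2
G0 Z5.26
G0 X0.00 Y0.00
G1 X14.68 Y0.00
G1 X14.68 Y8.71
G1 X0.00 Y8.71
G1 X0.00 Y0.00
; layer 3
G0 Z7.89
G0 X0.00 Y0.00
G1 X14.68 Y0.00
G1 X14.68 Y6.97
G1 X0.00 Y6.97
G1 X0.00 Y0.00
; layer 4
G0 Z10.51
G0 X0.00 Y0.00
G1 X14.68 Y0.00
G1 X14.68 Y5.22
G1 X0.00 Y5.22
G1 X0.00 Y0.00
; layer 5
G0 Z13.14
G0 X0.00 Y0.00
G1 X14.68 Y0.00
G1 X14.68 Y3.48
G1 X0.00 Y3.48
G1 X0.00 Y0.00
; layer 6
G0 Z15.77
G0 X0.00 Y0.00
G1 X14.68 Y0.00
G1 X14.68 Y1.74
G1 X0.00 Y1.74
G1 X0.00 Y0.00
M2 ; end

The solid is a wedge (ramp): 14.7 × 12.2 mm base, rising to 18.4 mm along the y=0 edge and sloping linearly to z=0 at y=12.2. Slicing at Δz = 2.63 mm — 7 equal slices spanning the solid's height, so layer i sits at z = i·h/7 — gives 6 non-empty perimeters. Each is a 4-segment closed polygon; G0 lifts to the layer z and rapids to the start vertex, then G1 traces the edges. The cross-section shrinks linearly with z (the slice at the apex is degenerate and omitted).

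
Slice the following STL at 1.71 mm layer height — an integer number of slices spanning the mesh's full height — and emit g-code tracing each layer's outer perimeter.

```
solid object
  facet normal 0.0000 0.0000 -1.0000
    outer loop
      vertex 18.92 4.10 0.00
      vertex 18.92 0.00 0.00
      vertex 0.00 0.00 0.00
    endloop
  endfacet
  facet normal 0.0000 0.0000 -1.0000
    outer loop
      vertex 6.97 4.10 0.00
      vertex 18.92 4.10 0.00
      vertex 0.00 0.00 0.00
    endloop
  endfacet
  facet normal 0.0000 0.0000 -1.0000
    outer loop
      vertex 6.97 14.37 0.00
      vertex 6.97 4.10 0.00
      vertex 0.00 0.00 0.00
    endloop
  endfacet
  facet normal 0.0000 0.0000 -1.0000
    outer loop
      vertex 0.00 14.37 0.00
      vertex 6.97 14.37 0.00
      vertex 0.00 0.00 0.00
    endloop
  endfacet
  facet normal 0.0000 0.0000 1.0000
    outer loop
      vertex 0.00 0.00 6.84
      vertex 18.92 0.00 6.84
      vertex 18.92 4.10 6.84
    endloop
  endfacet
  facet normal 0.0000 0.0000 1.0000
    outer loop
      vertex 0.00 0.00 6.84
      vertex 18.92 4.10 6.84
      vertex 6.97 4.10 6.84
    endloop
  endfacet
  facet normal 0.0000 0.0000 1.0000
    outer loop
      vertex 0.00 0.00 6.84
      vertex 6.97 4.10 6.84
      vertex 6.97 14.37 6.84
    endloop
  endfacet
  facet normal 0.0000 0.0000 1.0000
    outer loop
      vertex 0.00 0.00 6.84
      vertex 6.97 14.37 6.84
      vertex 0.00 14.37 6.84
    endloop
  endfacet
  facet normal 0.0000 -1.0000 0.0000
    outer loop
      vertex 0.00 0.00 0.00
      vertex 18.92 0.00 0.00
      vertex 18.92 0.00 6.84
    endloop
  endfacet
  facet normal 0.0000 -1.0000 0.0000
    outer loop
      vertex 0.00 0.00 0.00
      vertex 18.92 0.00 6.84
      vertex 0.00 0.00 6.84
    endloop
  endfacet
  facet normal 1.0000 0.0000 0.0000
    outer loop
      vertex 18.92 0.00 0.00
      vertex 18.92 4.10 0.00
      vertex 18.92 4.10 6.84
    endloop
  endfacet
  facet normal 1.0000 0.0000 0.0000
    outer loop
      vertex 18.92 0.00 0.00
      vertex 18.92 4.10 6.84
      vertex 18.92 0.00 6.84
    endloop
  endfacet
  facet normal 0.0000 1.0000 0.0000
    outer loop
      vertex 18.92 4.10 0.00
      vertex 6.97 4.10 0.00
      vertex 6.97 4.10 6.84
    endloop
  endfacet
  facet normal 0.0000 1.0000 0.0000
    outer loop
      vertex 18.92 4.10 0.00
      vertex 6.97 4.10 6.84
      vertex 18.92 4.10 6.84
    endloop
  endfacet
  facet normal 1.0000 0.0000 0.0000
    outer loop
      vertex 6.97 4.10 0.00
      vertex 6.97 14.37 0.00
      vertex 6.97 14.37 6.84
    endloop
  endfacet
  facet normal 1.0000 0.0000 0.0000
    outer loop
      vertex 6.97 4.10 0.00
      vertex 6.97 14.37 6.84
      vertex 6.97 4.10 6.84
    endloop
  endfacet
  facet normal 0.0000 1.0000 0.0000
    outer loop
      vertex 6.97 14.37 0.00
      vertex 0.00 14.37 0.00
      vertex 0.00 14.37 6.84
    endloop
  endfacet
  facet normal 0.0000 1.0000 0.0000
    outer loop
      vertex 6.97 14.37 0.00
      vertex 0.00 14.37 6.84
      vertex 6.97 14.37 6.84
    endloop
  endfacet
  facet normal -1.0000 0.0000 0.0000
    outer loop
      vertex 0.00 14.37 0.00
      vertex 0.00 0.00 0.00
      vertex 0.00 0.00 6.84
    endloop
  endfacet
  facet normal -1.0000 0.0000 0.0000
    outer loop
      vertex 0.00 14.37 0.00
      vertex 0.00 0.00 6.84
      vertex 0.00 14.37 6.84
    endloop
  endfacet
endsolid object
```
; perimeter-only toolpath
G21 ; units = mm
G90 ; absolute positioning
G28 ; home
; layer 1
G0 Z1.71
G0 X0.00 Y0.00
G1 X18.92 Y0.00
G1 X18.92 Y4.10
G1 X6.97 Y4.10
G1 X6.97 Y14.37
G1 X0.00 Y14.37
G1 X0.00 Y0.00
; layer 2
G0 Z3.42
G0 X0.00 Y0.00
G1 X18.92 Y0.00
G1 X18.92 Y4.10
G1 X6.97 Y4.10
G1 X6.97 Y14.37
G1 X0.00 Y14.37
G1 X0.00 Y0.00
; layer 3
G0 Z5.13
G0 X0.00 Y0.00
G1 X18.92 Y0.00
G1 X18.92 Y4.10
G1 X6.97 Y4.10
G1 X6.97 Y14.37
G1 X0.00 Y14.37
G1 X0.00 Y0.00
; layer 4
G0 Z6.84
G0 X0.00 Y0.00
G1 X18.92 Y0.00
G1 X18.92 Y4.10
G1 X6.97 Y4.10
G1 X6.97 Y14.37
G1 X0.00 Y14.37
G1 X0.00 Y0.00
M2 ; end

The solid is an L-shaped prism: outer 18.9 × 14.4 mm, arm thicknesses ≈ 4.1 mm (horizontal) and 6.97 mm (vertical), extruded 6.84 mm in z. Slicing at Δz = 1.71 mm — 4 equal slices spanning the solid's height, so layer i sits at z = i·h/4 — gives 4 non-empty perimeters. Each is a 6-segment closed polygon; G0 lifts to the layer z and rapids to the start vertex, then G1 traces the edges.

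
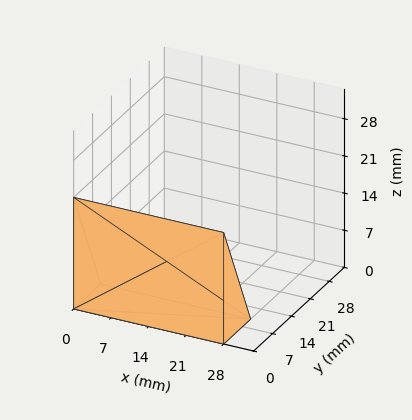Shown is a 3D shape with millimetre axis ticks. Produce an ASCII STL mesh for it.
Reading the render: the shape is a wedge (ramp): 28 × 10 mm base, rising to 21 mm along the y=0 edge and sloping linearly to z=0 at y=10 (dimensions read to the nearest mm from the axis ticks). For the STL, each face is triangulated and given an outward normal.

solid part
  facet normal 0.0000 0.0000 -1.0000
    outer loop
      vertex 28.0 10.0 0.0
      vertex 28.0 0.0 0.0
      vertex 0.0 0.0 0.0
    endloop
  endfacet
  facet normal 0.0000 0.0000 -1.0000
    outer loop
      vertex 0.0 10.0 0.0
      vertex 28.0 10.0 0.0
      vertex 0.0 0.0 0.0
    endloop
  endfacet
  facet normal 0.0000 -1.0000 0.0000
    outer loop
      vertex 0.0 0.0 0.0
      vertex 28.0 0.0 0.0
      vertex 28.0 0.0 21.0
    endloop
  endfacet
  facet normal 0.0000 -1.0000 0.0000
    outer loop
      vertex 0.0 0.0 0.0
      vertex 28.0 0.0 21.0
      vertex 0.0 0.0 21.0
    endloop
  endfacet
  facet normal 0.0000 0.9029 0.4299
    outer loop
      vertex 0.0 0.0 21.0
      vertex 28.0 0.0 21.0
      vertex 28.0 10.0 0.0
    endloop
  endfacet
  facet normal 0.0000 0.9029 0.4299
    outer loop
      vertex 0.0 0.0 21.0
      vertex 28.0 10.0 0.0
      vertex 0.0 10.0 0.0
    endloop
  endfacet
  facet normal -1.0000 0.0000 0.0000
    outer loop
      vertex 0.0 0.0 21.0
      vertex 0.0 10.0 0.0
      vertex 0.0 0.0 0.0
    endloop
  endfacet
  facet normal 1.0000 0.0000 0.0000
    outer loop
      vertex 28.0 0.0 0.0
      vertex 28.0 10.0 0.0
      vertex 28.0 0.0 21.0
    endloop
  endfacet
endsolid part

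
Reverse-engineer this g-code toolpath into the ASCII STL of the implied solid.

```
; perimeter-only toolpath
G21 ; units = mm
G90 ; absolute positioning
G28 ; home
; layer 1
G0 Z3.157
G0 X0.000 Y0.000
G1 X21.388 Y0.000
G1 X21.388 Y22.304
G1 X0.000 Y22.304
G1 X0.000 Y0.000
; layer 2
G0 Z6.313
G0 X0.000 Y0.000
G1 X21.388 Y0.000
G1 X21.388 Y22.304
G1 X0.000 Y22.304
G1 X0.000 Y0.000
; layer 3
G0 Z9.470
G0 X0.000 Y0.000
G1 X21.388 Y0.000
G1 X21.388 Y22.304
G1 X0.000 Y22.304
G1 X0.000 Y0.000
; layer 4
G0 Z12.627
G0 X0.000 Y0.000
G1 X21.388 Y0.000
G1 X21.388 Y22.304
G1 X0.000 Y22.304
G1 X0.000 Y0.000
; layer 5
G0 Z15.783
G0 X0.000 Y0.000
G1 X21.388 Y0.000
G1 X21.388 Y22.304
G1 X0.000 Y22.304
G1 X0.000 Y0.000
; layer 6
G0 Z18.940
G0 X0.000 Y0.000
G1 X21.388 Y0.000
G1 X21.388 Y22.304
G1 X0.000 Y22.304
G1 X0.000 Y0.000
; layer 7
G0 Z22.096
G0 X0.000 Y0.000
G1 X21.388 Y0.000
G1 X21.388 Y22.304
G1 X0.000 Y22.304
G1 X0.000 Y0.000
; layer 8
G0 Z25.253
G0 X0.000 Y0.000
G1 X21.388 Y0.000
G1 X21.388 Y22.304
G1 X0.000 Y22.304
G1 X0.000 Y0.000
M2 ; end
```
solid part
  facet normal 0.0000 0.0000 -1.0000
    outer loop
      vertex 21.388 22.304 0.000
      vertex 21.388 0.000 0.000
      vertex 0.000 0.000 0.000
    endloop
  endfacet
  facet normal 0.0000 0.0000 -1.0000
    outer loop
      vertex 0.000 22.304 0.000
      vertex 21.388 22.304 0.000
      vertex 0.000 0.000 0.000
    endloop
  endfacet
  facet normal 0.0000 0.0000 1.0000
    outer loop
      vertex 0.000 0.000 25.253
      vertex 21.388 0.000 25.253
      vertex 21.388 22.304 25.253
    endloop
  endfacet
  facet normal 0.0000 0.0000 1.0000
    outer loop
      vertex 0.000 0.000 25.253
      vertex 21.388 22.304 25.253
      vertex 0.000 22.304 25.253
    endloop
  endfacet
  facet normal 0.0000 -1.0000 0.0000
    outer loop
      vertex 0.000 0.000 0.000
      vertex 21.388 0.000 0.000
      vertex 21.388 0.000 25.253
    endloop
  endfacet
  facet normal 0.0000 -1.0000 0.0000
    outer loop
      vertex 0.000 0.000 0.000
      vertex 21.388 0.000 25.253
      vertex 0.000 0.000 25.253
    endloop
  endfacet
  facet normal 0.0000 1.0000 0.0000
    outer loop
      vertex 21.388 22.304 25.253
      vertex 21.388 22.304 0.000
      vertex 0.000 22.304 0.000
    endloop
  endfacet
  facet normal 0.0000 1.0000 0.0000
    outer loop
      vertex 0.000 22.304 25.253
      vertex 21.388 22.304 25.253
      vertex 0.000 22.304 0.000
    endloop
  endfacet
  facet normal -1.0000 0.0000 0.0000
    outer loop
      vertex 0.000 22.304 25.253
      vertex 0.000 22.304 0.000
      vertex 0.000 0.000 0.000
    endloop
  endfacet
  facet normal -1.0000 0.0000 0.0000
    outer loop
      vertex 0.000 0.000 25.253
      vertex 0.000 22.304 25.253
      vertex 0.000 0.000 0.000
    endloop
  endfacet
  facet normal 1.0000 0.0000 0.0000
    outer loop
      vertex 21.388 0.000 0.000
      vertex 21.388 22.304 0.000
      vertex 21.388 22.304 25.253
    endloop
  endfacet
  facet normal 1.0000 0.0000 0.0000
    outer loop
      vertex 21.388 0.000 0.000
      vertex 21.388 22.304 25.253
      vertex 21.388 0.000 25.253
    endloop
  endfacet
endsolid part

The G0 Z moves step by Δz≈3.157 mm. Every layer's G1 loop is the same polygon, so the solid is a straight extrusion of it from z=0 to z≈25.3. Closing with flat bottom and top caps and triangulating gives 12 facets — a rectangular box, roughly 21.4 × 22.3 mm footprint and 25.3 mm tall.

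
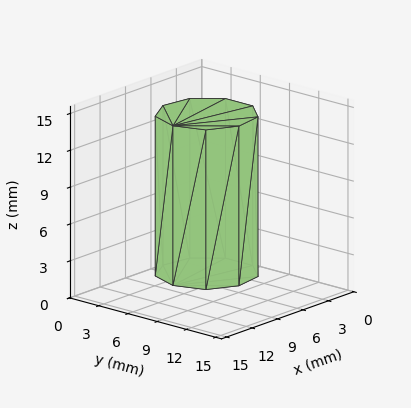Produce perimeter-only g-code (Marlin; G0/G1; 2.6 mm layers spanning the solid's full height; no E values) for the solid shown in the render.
Reading the render: the shape is a regular 9-sided prism (a cylinder approximated with 9 flat sides), circumscribed radius ≈ 4 mm, height ≈ 13 mm (dimensions read to the nearest mm from the axis ticks). For the g-code, the solid's height is divided into equal slices at the stated Δz and each level perimeter traced with G1 moves after a G0 lift.

; perimeter-only toolpath
G21 ; units = mm
G90 ; absolute positioning
G28 ; home
; layer 1
G0 Z2.6
G0 X8.0 Y4.0
G1 X7.1 Y6.6
G1 X4.7 Y7.9
G1 X2.0 Y7.5
G1 X0.2 Y5.4
G1 X0.2 Y2.6
G1 X2.0 Y0.5
G1 X4.7 Y0.1
G1 X7.1 Y1.4
G1 X8.0 Y4.0
; layer 2
G0 Z5.2
G0 X8.0 Y4.0
G1 X7.1 Y6.6
G1 X4.7 Y7.9
G1 X2.0 Y7.5
G1 X0.2 Y5.4
G1 X0.2 Y2.6
G1 X2.0 Y0.5
G1 X4.7 Y0.1
G1 X7.1 Y1.4
G1 X8.0 Y4.0
; layer 3
G0 Z7.8
G0 X8.0 Y4.0
G1 X7.1 Y6.6
G1 X4.7 Y7.9
G1 X2.0 Y7.5
G1 X0.2 Y5.4
G1 X0.2 Y2.6
G1 X2.0 Y0.5
G1 X4.7 Y0.1
G1 X7.1 Y1.4
G1 X8.0 Y4.0
; layer 4
G0 Z10.4
G0 X8.0 Y4.0
G1 X7.1 Y6.6
G1 X4.7 Y7.9
G1 X2.0 Y7.5
G1 X0.2 Y5.4
G1 X0.2 Y2.6
G1 X2.0 Y0.5
G1 X4.7 Y0.1
G1 X7.1 Y1.4
G1 X8.0 Y4.0
; layer 5
G0 Z13.0
G0 X8.0 Y4.0
G1 X7.1 Y6.6
G1 X4.7 Y7.9
G1 X2.0 Y7.5
G1 X0.2 Y5.4
G1 X0.2 Y2.6
G1 X2.0 Y0.5
G1 X4.7 Y0.1
G1 X7.1 Y1.4
G1 X8.0 Y4.0
M2 ; end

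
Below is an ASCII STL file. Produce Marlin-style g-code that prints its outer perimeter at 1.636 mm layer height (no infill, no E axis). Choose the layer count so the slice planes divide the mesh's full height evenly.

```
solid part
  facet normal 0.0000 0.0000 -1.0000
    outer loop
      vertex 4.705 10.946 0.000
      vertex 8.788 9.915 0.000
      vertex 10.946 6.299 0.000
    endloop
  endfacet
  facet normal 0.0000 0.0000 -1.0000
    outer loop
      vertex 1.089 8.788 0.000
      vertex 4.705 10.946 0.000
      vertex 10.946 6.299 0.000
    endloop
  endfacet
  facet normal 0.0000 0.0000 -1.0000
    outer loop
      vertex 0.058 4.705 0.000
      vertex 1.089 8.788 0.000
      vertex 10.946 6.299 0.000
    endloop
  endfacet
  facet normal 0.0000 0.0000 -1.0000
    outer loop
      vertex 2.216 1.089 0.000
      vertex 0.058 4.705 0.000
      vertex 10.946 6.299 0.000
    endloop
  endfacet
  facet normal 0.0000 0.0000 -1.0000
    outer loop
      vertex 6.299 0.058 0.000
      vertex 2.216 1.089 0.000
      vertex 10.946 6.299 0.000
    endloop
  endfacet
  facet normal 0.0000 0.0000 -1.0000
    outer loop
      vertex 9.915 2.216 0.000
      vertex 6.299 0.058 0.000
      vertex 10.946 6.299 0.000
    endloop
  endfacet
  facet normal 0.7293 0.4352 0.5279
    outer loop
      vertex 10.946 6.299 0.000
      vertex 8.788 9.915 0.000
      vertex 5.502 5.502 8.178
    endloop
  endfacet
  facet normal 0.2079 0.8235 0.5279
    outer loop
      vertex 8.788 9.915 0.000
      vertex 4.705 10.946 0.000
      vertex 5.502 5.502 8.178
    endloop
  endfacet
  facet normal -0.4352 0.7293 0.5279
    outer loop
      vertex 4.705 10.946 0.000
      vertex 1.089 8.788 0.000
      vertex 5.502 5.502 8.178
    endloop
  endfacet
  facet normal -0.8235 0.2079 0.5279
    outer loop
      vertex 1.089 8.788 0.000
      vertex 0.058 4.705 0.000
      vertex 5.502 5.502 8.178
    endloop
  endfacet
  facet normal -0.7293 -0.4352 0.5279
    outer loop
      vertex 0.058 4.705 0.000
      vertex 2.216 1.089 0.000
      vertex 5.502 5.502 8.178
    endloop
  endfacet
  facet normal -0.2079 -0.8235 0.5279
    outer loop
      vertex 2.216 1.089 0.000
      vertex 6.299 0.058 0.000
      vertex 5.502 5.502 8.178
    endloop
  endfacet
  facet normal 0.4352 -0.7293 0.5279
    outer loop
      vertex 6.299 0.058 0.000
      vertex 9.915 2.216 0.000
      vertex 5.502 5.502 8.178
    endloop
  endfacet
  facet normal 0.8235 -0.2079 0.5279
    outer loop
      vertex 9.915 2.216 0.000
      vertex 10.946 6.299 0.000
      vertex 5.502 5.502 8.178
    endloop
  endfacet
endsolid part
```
; perimeter-only toolpath
G21 ; units = mm
G90 ; absolute positioning
G28 ; home
; layer 1
G0 Z1.636
G0 X9.857 Y6.140
G1 X8.131 Y9.032
G1 X4.864 Y9.857
G1 X1.972 Y8.131
G1 X1.147 Y4.864
G1 X2.873 Y1.972
G1 X6.140 Y1.147
G1 X9.032 Y2.873
G1 X9.857 Y6.140
; layer 2
G0 Z3.271
G0 X8.768 Y5.980
G1 X7.474 Y8.150
G1 X5.024 Y8.768
G1 X2.854 Y7.474
G1 X2.236 Y5.024
G1 X3.530 Y2.854
G1 X5.980 Y2.236
G1 X8.150 Y3.530
G1 X8.768 Y5.980
; layer 3
G0 Z4.907
G0 X7.680 Y5.821
G1 X6.816 Y7.267
G1 X5.183 Y7.680
G1 X3.737 Y6.816
G1 X3.324 Y5.183
G1 X4.188 Y3.737
G1 X5.821 Y3.324
G1 X7.267 Y4.188
G1 X7.680 Y5.821
; layer 4
G0 Z6.542
G0 X6.591 Y5.661
G1 X6.159 Y6.385
G1 X5.343 Y6.591
G1 X4.619 Y6.159
G1 X4.413 Y5.343
G1 X4.845 Y4.619
G1 X5.661 Y4.413
G1 X6.385 Y4.845
G1 X6.591 Y5.661
M2 ; end

The solid is a regular 8-sided pyramid, base circumscribed radius ≈ 5.5 mm, apex at z ≈ 8.18 mm. Slicing at Δz = 1.636 mm — 5 equal slices spanning the solid's height, so layer i sits at z = i·h/5 — gives 4 non-empty perimeters. Each is a 8-segment closed polygon; G0 lifts to the layer z and rapids to the start vertex, then G1 traces the edges. The cross-section shrinks linearly with z (the slice at the apex is degenerate and omitted).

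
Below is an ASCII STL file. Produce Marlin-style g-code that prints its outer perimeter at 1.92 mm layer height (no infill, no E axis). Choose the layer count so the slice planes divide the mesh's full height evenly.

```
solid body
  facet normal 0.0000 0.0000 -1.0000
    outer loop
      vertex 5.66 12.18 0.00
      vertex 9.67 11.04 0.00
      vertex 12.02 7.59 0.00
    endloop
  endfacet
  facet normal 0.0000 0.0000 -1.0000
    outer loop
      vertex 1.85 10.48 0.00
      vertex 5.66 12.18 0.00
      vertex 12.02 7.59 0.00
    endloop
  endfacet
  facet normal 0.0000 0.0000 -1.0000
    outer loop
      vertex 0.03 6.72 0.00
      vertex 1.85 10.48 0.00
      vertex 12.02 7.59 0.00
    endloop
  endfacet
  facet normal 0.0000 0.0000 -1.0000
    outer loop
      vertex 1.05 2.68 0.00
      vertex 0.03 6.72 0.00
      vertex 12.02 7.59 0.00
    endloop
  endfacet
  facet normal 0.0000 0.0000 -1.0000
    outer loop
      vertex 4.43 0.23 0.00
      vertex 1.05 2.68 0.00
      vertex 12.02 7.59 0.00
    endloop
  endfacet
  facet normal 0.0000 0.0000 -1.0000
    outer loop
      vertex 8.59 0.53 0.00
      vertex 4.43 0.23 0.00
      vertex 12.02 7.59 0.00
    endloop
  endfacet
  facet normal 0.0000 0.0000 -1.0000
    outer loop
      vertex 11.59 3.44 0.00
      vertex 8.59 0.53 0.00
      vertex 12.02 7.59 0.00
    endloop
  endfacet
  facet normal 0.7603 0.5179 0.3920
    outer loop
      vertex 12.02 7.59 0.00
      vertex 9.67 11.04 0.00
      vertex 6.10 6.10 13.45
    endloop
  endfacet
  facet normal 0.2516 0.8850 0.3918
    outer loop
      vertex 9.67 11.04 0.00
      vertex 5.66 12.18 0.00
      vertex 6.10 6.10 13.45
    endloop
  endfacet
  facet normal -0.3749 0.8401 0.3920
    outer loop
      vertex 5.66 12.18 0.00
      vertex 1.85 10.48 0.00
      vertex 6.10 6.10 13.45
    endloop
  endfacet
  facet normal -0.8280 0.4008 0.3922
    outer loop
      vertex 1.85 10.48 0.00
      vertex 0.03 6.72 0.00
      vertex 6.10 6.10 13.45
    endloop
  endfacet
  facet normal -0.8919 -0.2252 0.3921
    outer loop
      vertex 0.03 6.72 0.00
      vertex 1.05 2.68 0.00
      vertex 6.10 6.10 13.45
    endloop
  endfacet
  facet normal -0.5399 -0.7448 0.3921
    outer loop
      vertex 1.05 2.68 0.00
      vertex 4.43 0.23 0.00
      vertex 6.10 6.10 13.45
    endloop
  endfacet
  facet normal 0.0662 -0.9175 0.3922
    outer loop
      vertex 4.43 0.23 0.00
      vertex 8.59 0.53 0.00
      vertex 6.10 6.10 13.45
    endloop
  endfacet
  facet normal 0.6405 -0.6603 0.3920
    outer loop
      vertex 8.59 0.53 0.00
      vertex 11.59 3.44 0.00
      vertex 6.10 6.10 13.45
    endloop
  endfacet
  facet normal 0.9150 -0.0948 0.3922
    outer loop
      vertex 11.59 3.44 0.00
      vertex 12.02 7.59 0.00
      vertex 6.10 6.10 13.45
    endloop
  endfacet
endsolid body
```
; perimeter-only toolpath
G21 ; units = mm
G90 ; absolute positioning
G28 ; home
; layer 1
G0 Z1.92
G0 X11.17 Y7.38
G1 X9.16 Y10.33
G1 X5.72 Y11.31
G1 X2.46 Y9.85
G1 X0.90 Y6.63
G1 X1.77 Y3.17
G1 X4.67 Y1.07
G1 X8.23 Y1.33
G1 X10.81 Y3.82
G1 X11.17 Y7.38
; layer 2
G0 Z3.84
G0 X10.33 Y7.16
G1 X8.65 Y9.63
G1 X5.79 Y10.44
G1 X3.06 Y9.23
G1 X1.76 Y6.54
G1 X2.49 Y3.66
G1 X4.91 Y1.91
G1 X7.88 Y2.12
G1 X10.02 Y4.20
G1 X10.33 Y7.16
; layer 3
G0 Z5.76
G0 X9.48 Y6.95
G1 X8.14 Y8.92
G1 X5.85 Y9.57
G1 X3.67 Y8.60
G1 X2.63 Y6.45
G1 X3.21 Y4.15
G1 X5.15 Y2.75
G1 X7.52 Y2.92
G1 X9.24 Y4.58
G1 X9.48 Y6.95
; layer 4
G0 Z7.69
G0 X8.64 Y6.74
G1 X7.63 Y8.22
G1 X5.91 Y8.71
G1 X4.28 Y7.98
G1 X3.50 Y6.37
G1 X3.94 Y4.63
G1 X5.38 Y3.58
G1 X7.17 Y3.71
G1 X8.45 Y4.96
G1 X8.64 Y6.74
; layer 5
G0 Z9.61
G0 X7.79 Y6.53
G1 X7.12 Y7.51
G1 X5.97 Y7.84
G1 X4.89 Y7.35
G1 X4.37 Y6.28
G1 X4.66 Y5.12
G1 X5.62 Y4.42
G1 X6.81 Y4.51
G1 X7.67 Y5.34
G1 X7.79 Y6.53
; layer 6
G0 Z11.53
G0 X6.95 Y6.31
G1 X6.61 Y6.81
G1 X6.04 Y6.97
G1 X5.49 Y6.73
G1 X5.23 Y6.19
G1 X5.38 Y5.61
G1 X5.86 Y5.26
G1 X6.46 Y5.30
G1 X6.88 Y5.72
G1 X6.95 Y6.31
M2 ; end

The solid is a regular 9-sided pyramid, base circumscribed radius ≈ 6.1 mm, apex at z ≈ 13.4 mm. Slicing at Δz = 1.92 mm — 7 equal slices spanning the solid's height, so layer i sits at z = i·h/7 — gives 6 non-empty perimeters. Each is a 9-segment closed polygon; G0 lifts to the layer z and rapids to the start vertex, then G1 traces the edges. The cross-section shrinks linearly with z (the slice at the apex is degenerate and omitted).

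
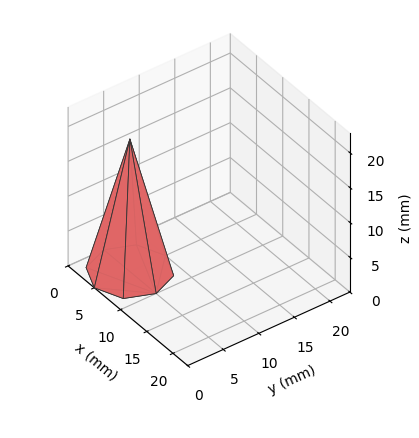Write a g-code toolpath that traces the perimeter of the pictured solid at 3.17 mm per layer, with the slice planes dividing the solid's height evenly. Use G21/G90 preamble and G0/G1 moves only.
Reading the render: the shape is a regular 8-sided pyramid, base circumscribed radius ≈ 5 mm, apex at z ≈ 19 mm (dimensions read to the nearest mm from the axis ticks). For the g-code, the solid's height is divided into equal slices at the stated Δz and each level perimeter traced with G1 moves after a G0 lift.

; perimeter-only toolpath
G21 ; units = mm
G90 ; absolute positioning
G28 ; home
; layer 1
G0 Z3.17
G0 X9.17 Y5.00
G1 X7.95 Y7.95
G1 X5.00 Y9.17
G1 X2.05 Y7.95
G1 X0.83 Y5.00
G1 X2.05 Y2.05
G1 X5.00 Y0.83
G1 X7.95 Y2.05
G1 X9.17 Y5.00
; layer 2
G0 Z6.33
G0 X8.33 Y5.00
G1 X7.36 Y7.36
G1 X5.00 Y8.33
G1 X2.64 Y7.36
G1 X1.67 Y5.00
G1 X2.64 Y2.64
G1 X5.00 Y1.67
G1 X7.36 Y2.64
G1 X8.33 Y5.00
; layer 3
G0 Z9.50
G0 X7.50 Y5.00
G1 X6.77 Y6.77
G1 X5.00 Y7.50
G1 X3.23 Y6.77
G1 X2.50 Y5.00
G1 X3.23 Y3.23
G1 X5.00 Y2.50
G1 X6.77 Y3.23
G1 X7.50 Y5.00
; layer 4
G0 Z12.67
G0 X6.67 Y5.00
G1 X6.18 Y6.18
G1 X5.00 Y6.67
G1 X3.82 Y6.18
G1 X3.33 Y5.00
G1 X3.82 Y3.82
G1 X5.00 Y3.33
G1 X6.18 Y3.82
G1 X6.67 Y5.00
; layer 5
G0 Z15.83
G0 X5.83 Y5.00
G1 X5.59 Y5.59
G1 X5.00 Y5.83
G1 X4.41 Y5.59
G1 X4.17 Y5.00
G1 X4.41 Y4.41
G1 X5.00 Y4.17
G1 X5.59 Y4.41
G1 X5.83 Y5.00
M2 ; end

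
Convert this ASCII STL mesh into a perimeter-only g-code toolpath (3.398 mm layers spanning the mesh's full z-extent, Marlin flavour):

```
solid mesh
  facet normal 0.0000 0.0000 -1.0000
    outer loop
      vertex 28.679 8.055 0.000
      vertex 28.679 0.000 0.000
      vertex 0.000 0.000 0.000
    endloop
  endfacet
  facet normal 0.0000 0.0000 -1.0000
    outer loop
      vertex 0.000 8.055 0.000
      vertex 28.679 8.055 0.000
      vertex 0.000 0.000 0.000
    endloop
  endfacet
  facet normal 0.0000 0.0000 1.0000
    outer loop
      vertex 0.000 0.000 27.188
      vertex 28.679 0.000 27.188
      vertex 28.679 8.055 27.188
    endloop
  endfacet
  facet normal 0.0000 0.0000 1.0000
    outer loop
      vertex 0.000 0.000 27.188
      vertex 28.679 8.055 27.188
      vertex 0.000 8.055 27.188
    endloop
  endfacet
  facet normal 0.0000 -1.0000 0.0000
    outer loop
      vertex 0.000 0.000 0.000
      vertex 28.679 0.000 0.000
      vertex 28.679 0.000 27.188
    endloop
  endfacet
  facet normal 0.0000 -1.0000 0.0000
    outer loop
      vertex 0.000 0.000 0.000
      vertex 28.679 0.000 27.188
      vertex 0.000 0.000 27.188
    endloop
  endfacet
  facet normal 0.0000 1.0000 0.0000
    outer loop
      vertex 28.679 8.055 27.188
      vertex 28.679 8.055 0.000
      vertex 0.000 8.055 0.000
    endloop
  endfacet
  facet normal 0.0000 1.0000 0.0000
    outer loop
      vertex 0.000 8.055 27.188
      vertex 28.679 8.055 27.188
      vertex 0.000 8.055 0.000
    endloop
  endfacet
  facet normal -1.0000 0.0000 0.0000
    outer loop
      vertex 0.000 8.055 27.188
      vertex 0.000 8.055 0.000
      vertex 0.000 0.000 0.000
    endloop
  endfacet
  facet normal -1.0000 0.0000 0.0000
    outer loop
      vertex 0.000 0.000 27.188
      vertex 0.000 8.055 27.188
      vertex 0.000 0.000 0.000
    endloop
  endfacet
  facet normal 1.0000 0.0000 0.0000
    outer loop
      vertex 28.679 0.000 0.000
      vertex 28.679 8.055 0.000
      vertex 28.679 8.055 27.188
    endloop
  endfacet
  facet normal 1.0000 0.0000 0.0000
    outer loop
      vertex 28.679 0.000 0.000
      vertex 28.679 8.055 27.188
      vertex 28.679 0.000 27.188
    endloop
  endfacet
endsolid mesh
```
; perimeter-only toolpath
G21 ; units = mm
G90 ; absolute positioning
G28 ; home
; layer 1
G0 Z3.398
G0 X0.000 Y0.000
G1 X28.679 Y0.000
G1 X28.679 Y8.055
G1 X0.000 Y8.055
G1 X0.000 Y0.000
; layer 2
G0 Z6.797
G0 X0.000 Y0.000
G1 X28.679 Y0.000
G1 X28.679 Y8.055
G1 X0.000 Y8.055
G1 X0.000 Y0.000
; layer 3
G0 Z10.195
G0 X0.000 Y0.000
G1 X28.679 Y0.000
G1 X28.679 Y8.055
G1 X0.000 Y8.055
G1 X0.000 Y0.000
; layer 4
G0 Z13.594
G0 X0.000 Y0.000
G1 X28.679 Y0.000
G1 X28.679 Y8.055
G1 X0.000 Y8.055
G1 X0.000 Y0.000
; layer 5
G0 Z16.992
G0 X0.000 Y0.000
G1 X28.679 Y0.000
G1 X28.679 Y8.055
G1 X0.000 Y8.055
G1 X0.000 Y0.000
; layer 6
G0 Z20.391
G0 X0.000 Y0.000
G1 X28.679 Y0.000
G1 X28.679 Y8.055
G1 X0.000 Y8.055
G1 X0.000 Y0.000
; layer 7
G0 Z23.790
G0 X0.000 Y0.000
G1 X28.679 Y0.000
G1 X28.679 Y8.055
G1 X0.000 Y8.055
G1 X0.000 Y0.000
; layer 8
G0 Z27.188
G0 X0.000 Y0.000
G1 X28.679 Y0.000
G1 X28.679 Y8.055
G1 X0.000 Y8.055
G1 X0.000 Y0.000
M2 ; end

The solid is a rectangular box, roughly 28.7 × 8.05 mm footprint and 27.2 mm tall. Slicing at Δz = 3.398 mm — 8 equal slices spanning the solid's height, so layer i sits at z = i·h/8 — gives 8 non-empty perimeters. Each is a 4-segment closed polygon; G0 lifts to the layer z and rapids to the start vertex, then G1 traces the edges.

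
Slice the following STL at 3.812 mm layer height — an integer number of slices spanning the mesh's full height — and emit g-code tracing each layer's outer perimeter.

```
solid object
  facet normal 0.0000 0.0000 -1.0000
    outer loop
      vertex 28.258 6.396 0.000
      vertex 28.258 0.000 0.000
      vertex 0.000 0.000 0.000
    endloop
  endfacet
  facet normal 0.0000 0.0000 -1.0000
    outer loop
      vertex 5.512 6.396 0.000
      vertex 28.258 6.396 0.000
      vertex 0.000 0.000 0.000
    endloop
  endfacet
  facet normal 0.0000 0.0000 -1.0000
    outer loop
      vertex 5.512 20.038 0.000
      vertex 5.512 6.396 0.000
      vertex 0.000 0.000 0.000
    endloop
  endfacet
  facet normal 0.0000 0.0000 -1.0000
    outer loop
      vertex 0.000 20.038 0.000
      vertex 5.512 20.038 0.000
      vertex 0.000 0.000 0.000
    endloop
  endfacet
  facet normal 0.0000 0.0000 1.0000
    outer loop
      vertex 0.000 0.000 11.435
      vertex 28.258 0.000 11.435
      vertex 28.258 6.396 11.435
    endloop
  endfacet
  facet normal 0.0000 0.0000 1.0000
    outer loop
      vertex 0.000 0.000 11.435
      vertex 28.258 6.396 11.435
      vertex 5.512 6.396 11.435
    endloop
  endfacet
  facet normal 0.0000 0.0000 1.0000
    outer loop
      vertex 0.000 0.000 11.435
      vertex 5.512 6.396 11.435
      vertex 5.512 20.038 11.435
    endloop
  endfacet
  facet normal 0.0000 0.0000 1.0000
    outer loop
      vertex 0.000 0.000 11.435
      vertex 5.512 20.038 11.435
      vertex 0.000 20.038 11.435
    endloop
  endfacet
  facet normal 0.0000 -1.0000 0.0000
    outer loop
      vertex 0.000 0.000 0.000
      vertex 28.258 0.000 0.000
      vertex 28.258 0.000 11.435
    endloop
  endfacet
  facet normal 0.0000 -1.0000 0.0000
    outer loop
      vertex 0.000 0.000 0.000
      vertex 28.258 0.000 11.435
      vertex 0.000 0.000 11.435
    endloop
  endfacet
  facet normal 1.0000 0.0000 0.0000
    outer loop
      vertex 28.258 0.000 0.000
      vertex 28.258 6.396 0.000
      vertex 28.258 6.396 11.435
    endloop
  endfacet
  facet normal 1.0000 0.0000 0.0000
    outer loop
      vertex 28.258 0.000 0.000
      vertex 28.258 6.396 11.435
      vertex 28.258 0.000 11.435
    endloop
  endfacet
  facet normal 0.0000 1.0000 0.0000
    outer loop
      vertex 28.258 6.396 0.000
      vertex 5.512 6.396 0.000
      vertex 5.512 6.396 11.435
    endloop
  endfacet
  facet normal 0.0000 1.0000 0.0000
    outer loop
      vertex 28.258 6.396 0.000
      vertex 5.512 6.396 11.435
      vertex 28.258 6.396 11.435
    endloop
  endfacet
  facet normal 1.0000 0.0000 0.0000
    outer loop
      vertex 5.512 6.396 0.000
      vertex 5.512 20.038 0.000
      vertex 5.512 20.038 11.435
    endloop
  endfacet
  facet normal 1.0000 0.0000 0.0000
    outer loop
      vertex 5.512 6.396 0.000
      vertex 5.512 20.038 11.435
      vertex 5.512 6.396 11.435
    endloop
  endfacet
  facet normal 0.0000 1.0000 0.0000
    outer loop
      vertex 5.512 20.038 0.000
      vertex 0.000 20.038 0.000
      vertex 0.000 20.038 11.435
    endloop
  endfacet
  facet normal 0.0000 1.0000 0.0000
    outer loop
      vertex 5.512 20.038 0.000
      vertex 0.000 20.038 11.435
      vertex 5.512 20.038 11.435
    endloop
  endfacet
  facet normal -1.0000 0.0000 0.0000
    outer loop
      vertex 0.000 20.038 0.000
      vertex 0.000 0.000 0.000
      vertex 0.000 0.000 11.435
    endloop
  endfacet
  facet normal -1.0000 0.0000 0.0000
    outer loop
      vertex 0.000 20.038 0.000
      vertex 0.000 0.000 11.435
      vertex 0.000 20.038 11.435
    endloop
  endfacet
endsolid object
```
; perimeter-only toolpath
G21 ; units = mm
G90 ; absolute positioning
G28 ; home
; layer 1
G0 Z3.812
G0 X0.000 Y0.000
G1 X28.258 Y0.000
G1 X28.258 Y6.396
G1 X5.512 Y6.396
G1 X5.512 Y20.038
G1 X0.000 Y20.038
G1 X0.000 Y0.000
; layer 2
G0 Z7.623
G0 X0.000 Y0.000
G1 X28.258 Y0.000
G1 X28.258 Y6.396
G1 X5.512 Y6.396
G1 X5.512 Y20.038
G1 X0.000 Y20.038
G1 X0.000 Y0.000
; layer 3
G0 Z11.435
G0 X0.000 Y0.000
G1 X28.258 Y0.000
G1 X28.258 Y6.396
G1 X5.512 Y6.396
G1 X5.512 Y20.038
G1 X0.000 Y20.038
G1 X0.000 Y0.000
M2 ; end

The solid is an L-shaped prism: outer 28.3 × 20 mm, arm thicknesses ≈ 6.4 mm (horizontal) and 5.51 mm (vertical), extruded 11.4 mm in z. Slicing at Δz = 3.812 mm — 3 equal slices spanning the solid's height, so layer i sits at z = i·h/3 — gives 3 non-empty perimeters. Each is a 6-segment closed polygon; G0 lifts to the layer z and rapids to the start vertex, then G1 traces the edges.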